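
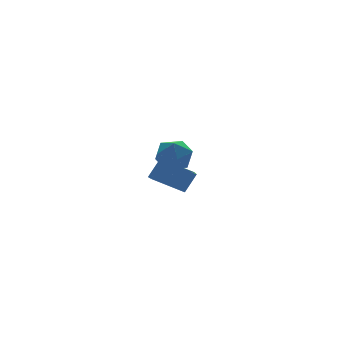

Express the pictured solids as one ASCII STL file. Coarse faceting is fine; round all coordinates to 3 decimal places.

solid 
facet normal -0.591 -0.594 0.546
outer loop
vertex -3.654 -2.046 3.973
vertex -3.023 -2.83 3.804
vertex -2.881 -2.227 4.614
endloop
endfacet
facet normal -0.625 0.081 0.776
outer loop
vertex -3.654 -2.046 3.973
vertex -2.881 -2.227 4.614
vertex -3.101 -1.27 4.337
endloop
endfacet
facet normal -0.840 0.490 0.232
outer loop
vertex -3.654 -2.046 3.973
vertex -3.101 -1.27 4.337
vertex -3.379 -1.282 3.356
endloop
endfacet
facet normal -0.940 0.068 -0.335
outer loop
vertex -3.654 -2.046 3.973
vertex -3.379 -1.282 3.356
vertex -3.331 -2.246 3.027
endloop
endfacet
facet normal -0.786 -0.602 -0.141
outer loop
vertex -3.654 -2.046 3.973
vertex -3.331 -2.246 3.027
vertex -3.023 -2.83 3.804
endloop
endfacet
facet normal 0.034 0.285 0.958
outer loop
vertex -3.101 -1.27 4.337
vertex -2.881 -2.227 4.614
vertex -2.129 -1.574 4.393
endloop
endfacet
facet normal 0.089 -0.806 0.585
outer loop
vertex -2.881 -2.227 4.614
vertex -3.023 -2.83 3.804
vertex -2.081 -2.538 4.064
endloop
endfacet
facet normal -0.226 -0.820 -0.526
outer loop
vertex -3.023 -2.83 3.804
vertex -3.331 -2.246 3.027
vertex -2.359 -2.55 3.083
endloop
endfacet
facet normal -0.475 0.263 -0.840
outer loop
vertex -3.331 -2.246 3.027
vertex -3.379 -1.282 3.356
vertex -2.579 -1.593 2.806
endloop
endfacet
facet normal -0.315 0.946 0.078
outer loop
vertex -3.379 -1.282 3.356
vertex -3.101 -1.27 4.337
vertex -2.437 -0.99 3.616
endloop
endfacet
facet normal 0.940 -0.068 0.335
outer loop
vertex -1.806 -1.774 3.447
vertex -2.129 -1.574 4.393
vertex -2.081 -2.538 4.064
endloop
endfacet
facet normal 0.840 -0.490 -0.232
outer loop
vertex -1.806 -1.774 3.447
vertex -2.081 -2.538 4.064
vertex -2.359 -2.55 3.083
endloop
endfacet
facet normal 0.625 -0.081 -0.776
outer loop
vertex -1.806 -1.774 3.447
vertex -2.359 -2.55 3.083
vertex -2.579 -1.593 2.806
endloop
endfacet
facet normal 0.591 0.594 -0.546
outer loop
vertex -1.806 -1.774 3.447
vertex -2.579 -1.593 2.806
vertex -2.437 -0.99 3.616
endloop
endfacet
facet normal 0.786 0.602 0.141
outer loop
vertex -1.806 -1.774 3.447
vertex -2.437 -0.99 3.616
vertex -2.129 -1.574 4.393
endloop
endfacet
facet normal 0.475 -0.263 0.840
outer loop
vertex -2.081 -2.538 4.064
vertex -2.129 -1.574 4.393
vertex -2.881 -2.227 4.614
endloop
endfacet
facet normal 0.315 -0.946 -0.078
outer loop
vertex -2.359 -2.55 3.083
vertex -2.081 -2.538 4.064
vertex -3.023 -2.83 3.804
endloop
endfacet
facet normal -0.034 -0.285 -0.958
outer loop
vertex -2.579 -1.593 2.806
vertex -2.359 -2.55 3.083
vertex -3.331 -2.246 3.027
endloop
endfacet
facet normal -0.089 0.806 -0.585
outer loop
vertex -2.437 -0.99 3.616
vertex -2.579 -1.593 2.806
vertex -3.379 -1.282 3.356
endloop
endfacet
facet normal 0.226 0.820 0.526
outer loop
vertex -2.129 -1.574 4.393
vertex -2.437 -0.99 3.616
vertex -3.101 -1.27 4.337
endloop
endfacet
facet normal -0.570 -0.125 -0.812
outer loop
vertex -1.56 3.414 0.105
vertex -0.592 5.089 -0.832
vertex -0.254 2.247 -0.632
endloop
endfacet
facet normal -0.450 -0.779 0.436
outer loop
vertex 0.492 2.411 0.432
vertex -1.56 3.414 0.105
vertex -0.254 2.247 -0.632
endloop
endfacet
facet normal -0.570 -0.125 -0.812
outer loop
vertex -0.254 2.247 -0.632
vertex -0.592 5.089 -0.832
vertex 0.714 3.922 -1.569
endloop
endfacet
facet normal 0.688 -0.614 -0.387
outer loop
vertex 0.714 3.922 -1.569
vertex 0.492 2.411 0.432
vertex -0.254 2.247 -0.632
endloop
endfacet
facet normal -0.688 0.614 0.387
outer loop
vertex -1.56 3.414 0.105
vertex 0.154 5.253 0.232
vertex -0.592 5.089 -0.832
endloop
endfacet
facet normal -0.450 -0.779 0.436
outer loop
vertex -0.814 3.578 1.169
vertex -1.56 3.414 0.105
vertex 0.492 2.411 0.432
endloop
endfacet
facet normal -0.688 0.614 0.387
outer loop
vertex -0.814 3.578 1.169
vertex 0.154 5.253 0.232
vertex -1.56 3.414 0.105
endloop
endfacet
facet normal 0.450 0.779 -0.436
outer loop
vertex -0.592 5.089 -0.832
vertex 0.154 5.253 0.232
vertex 0.714 3.922 -1.569
endloop
endfacet
facet normal 0.688 -0.614 -0.387
outer loop
vertex 1.46 4.086 -0.505
vertex 0.492 2.411 0.432
vertex 0.714 3.922 -1.569
endloop
endfacet
facet normal 0.450 0.779 -0.436
outer loop
vertex 0.714 3.922 -1.569
vertex 0.154 5.253 0.232
vertex 1.46 4.086 -0.505
endloop
endfacet
facet normal 0.570 0.125 0.812
outer loop
vertex 1.46 4.086 -0.505
vertex -0.814 3.578 1.169
vertex 0.492 2.411 0.432
endloop
endfacet
facet normal 0.570 0.125 0.812
outer loop
vertex 0.154 5.253 0.232
vertex -0.814 3.578 1.169
vertex 1.46 4.086 -0.505
endloop
endfacet

endsolid


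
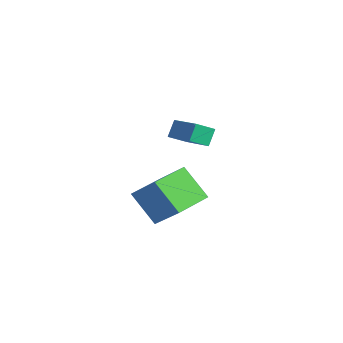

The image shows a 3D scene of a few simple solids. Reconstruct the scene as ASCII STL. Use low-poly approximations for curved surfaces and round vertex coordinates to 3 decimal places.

solid 
facet normal -0.947 -0.074 -0.312
outer loop
vertex 1.477 -1.055 3.352
vertex 1.192 -0.59 4.106
vertex 1.572 -0.201 2.861
endloop
endfacet
facet normal 0.306 -0.500 -0.810
outer loop
vertex 3.248 -0.07 3.414
vertex 1.477 -1.055 3.352
vertex 1.572 -0.201 2.861
endloop
endfacet
facet normal -0.947 -0.075 -0.312
outer loop
vertex 1.572 -0.201 2.861
vertex 1.192 -0.59 4.106
vertex 1.287 0.264 3.614
endloop
endfacet
facet normal 0.096 0.863 -0.496
outer loop
vertex 1.287 0.264 3.614
vertex 3.248 -0.07 3.414
vertex 1.572 -0.201 2.861
endloop
endfacet
facet normal -0.096 -0.863 0.496
outer loop
vertex 1.477 -1.055 3.352
vertex 2.868 -0.459 4.659
vertex 1.192 -0.59 4.106
endloop
endfacet
facet normal 0.307 -0.501 -0.810
outer loop
vertex 3.153 -0.924 3.906
vertex 1.477 -1.055 3.352
vertex 3.248 -0.07 3.414
endloop
endfacet
facet normal -0.097 -0.863 0.496
outer loop
vertex 3.153 -0.924 3.906
vertex 2.868 -0.459 4.659
vertex 1.477 -1.055 3.352
endloop
endfacet
facet normal -0.306 0.501 0.810
outer loop
vertex 1.192 -0.59 4.106
vertex 2.868 -0.459 4.659
vertex 1.287 0.264 3.614
endloop
endfacet
facet normal 0.096 0.863 -0.496
outer loop
vertex 2.963 0.395 4.168
vertex 3.248 -0.07 3.414
vertex 1.287 0.264 3.614
endloop
endfacet
facet normal -0.307 0.500 0.810
outer loop
vertex 1.287 0.264 3.614
vertex 2.868 -0.459 4.659
vertex 2.963 0.395 4.168
endloop
endfacet
facet normal 0.947 0.074 0.312
outer loop
vertex 2.963 0.395 4.168
vertex 3.153 -0.924 3.906
vertex 3.248 -0.07 3.414
endloop
endfacet
facet normal 0.947 0.074 0.313
outer loop
vertex 2.868 -0.459 4.659
vertex 3.153 -0.924 3.906
vertex 2.963 0.395 4.168
endloop
endfacet
facet normal -0.626 -0.277 0.729
outer loop
vertex 0.814 -1.34 0.276
vertex 0.169 0.433 0.395
vertex -0.624 -1.769 -1.121
endloop
endfacet
facet normal 0.341 -0.938 -0.063
outer loop
vertex 0.591 -1.233 -2.535
vertex 0.814 -1.34 0.276
vertex -0.624 -1.769 -1.121
endloop
endfacet
facet normal -0.626 -0.276 0.729
outer loop
vertex -0.624 -1.769 -1.121
vertex 0.169 0.433 0.395
vertex -1.268 0.003 -1.002
endloop
endfacet
facet normal -0.701 -0.209 -0.682
outer loop
vertex -1.268 0.003 -1.002
vertex 0.591 -1.233 -2.535
vertex -0.624 -1.769 -1.121
endloop
endfacet
facet normal 0.701 0.209 0.682
outer loop
vertex 0.814 -1.34 0.276
vertex 1.384 0.969 -1.019
vertex 0.169 0.433 0.395
endloop
endfacet
facet normal 0.342 -0.938 -0.063
outer loop
vertex 2.028 -0.803 -1.138
vertex 0.814 -1.34 0.276
vertex 0.591 -1.233 -2.535
endloop
endfacet
facet normal 0.701 0.209 0.682
outer loop
vertex 2.028 -0.803 -1.138
vertex 1.384 0.969 -1.019
vertex 0.814 -1.34 0.276
endloop
endfacet
facet normal -0.341 0.938 0.062
outer loop
vertex 0.169 0.433 0.395
vertex 1.384 0.969 -1.019
vertex -1.268 0.003 -1.002
endloop
endfacet
facet normal -0.701 -0.209 -0.682
outer loop
vertex -0.054 0.54 -2.416
vertex 0.591 -1.233 -2.535
vertex -1.268 0.003 -1.002
endloop
endfacet
facet normal -0.341 0.938 0.063
outer loop
vertex -1.268 0.003 -1.002
vertex 1.384 0.969 -1.019
vertex -0.054 0.54 -2.416
endloop
endfacet
facet normal 0.626 0.277 -0.729
outer loop
vertex -0.054 0.54 -2.416
vertex 2.028 -0.803 -1.138
vertex 0.591 -1.233 -2.535
endloop
endfacet
facet normal 0.626 0.276 -0.729
outer loop
vertex 1.384 0.969 -1.019
vertex 2.028 -0.803 -1.138
vertex -0.054 0.54 -2.416
endloop
endfacet

endsolid


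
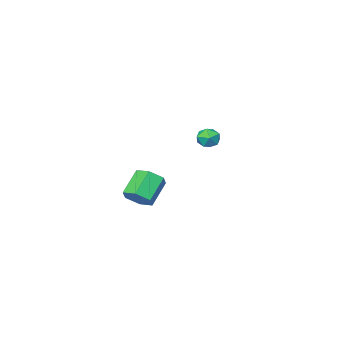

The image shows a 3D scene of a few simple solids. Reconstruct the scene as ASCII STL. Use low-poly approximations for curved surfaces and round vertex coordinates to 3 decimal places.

solid 
facet normal -0.701 0.708 -0.090
outer loop
vertex -3.719 -2.689 3.279
vertex -4.28 -3.228 3.406
vertex -3.963 -2.837 4.014
endloop
endfacet
facet normal -0.093 0.982 0.167
outer loop
vertex -3.719 -2.689 3.279
vertex -3.963 -2.837 4.014
vertex -3.195 -2.739 3.866
endloop
endfacet
facet normal 0.424 0.852 -0.306
outer loop
vertex -3.719 -2.689 3.279
vertex -3.195 -2.739 3.866
vertex -3.037 -3.069 3.167
endloop
endfacet
facet normal 0.138 0.499 -0.856
outer loop
vertex -3.719 -2.689 3.279
vertex -3.037 -3.069 3.167
vertex -3.708 -3.371 2.883
endloop
endfacet
facet normal -0.557 0.410 -0.722
outer loop
vertex -3.719 -2.689 3.279
vertex -3.708 -3.371 2.883
vertex -4.28 -3.228 3.406
endloop
endfacet
facet normal 0.067 0.635 0.770
outer loop
vertex -3.195 -2.739 3.866
vertex -3.963 -2.837 4.014
vertex -3.432 -3.309 4.357
endloop
endfacet
facet normal -0.915 0.193 0.353
outer loop
vertex -3.963 -2.837 4.014
vertex -4.28 -3.228 3.406
vertex -4.103 -3.611 4.073
endloop
endfacet
facet normal -0.684 -0.291 -0.669
outer loop
vertex -4.28 -3.228 3.406
vertex -3.708 -3.371 2.883
vertex -3.945 -3.941 3.374
endloop
endfacet
facet normal 0.441 -0.147 -0.885
outer loop
vertex -3.708 -3.371 2.883
vertex -3.037 -3.069 3.167
vertex -3.177 -3.843 3.226
endloop
endfacet
facet normal 0.905 0.425 0.004
outer loop
vertex -3.037 -3.069 3.167
vertex -3.195 -2.739 3.866
vertex -2.86 -3.452 3.834
endloop
endfacet
facet normal -0.138 -0.499 0.856
outer loop
vertex -3.421 -3.991 3.961
vertex -3.432 -3.309 4.357
vertex -4.103 -3.611 4.073
endloop
endfacet
facet normal -0.424 -0.852 0.306
outer loop
vertex -3.421 -3.991 3.961
vertex -4.103 -3.611 4.073
vertex -3.945 -3.941 3.374
endloop
endfacet
facet normal 0.093 -0.982 -0.167
outer loop
vertex -3.421 -3.991 3.961
vertex -3.945 -3.941 3.374
vertex -3.177 -3.843 3.226
endloop
endfacet
facet normal 0.701 -0.708 0.090
outer loop
vertex -3.421 -3.991 3.961
vertex -3.177 -3.843 3.226
vertex -2.86 -3.452 3.834
endloop
endfacet
facet normal 0.557 -0.410 0.722
outer loop
vertex -3.421 -3.991 3.961
vertex -2.86 -3.452 3.834
vertex -3.432 -3.309 4.357
endloop
endfacet
facet normal -0.441 0.147 0.885
outer loop
vertex -4.103 -3.611 4.073
vertex -3.432 -3.309 4.357
vertex -3.963 -2.837 4.014
endloop
endfacet
facet normal -0.905 -0.425 -0.004
outer loop
vertex -3.945 -3.941 3.374
vertex -4.103 -3.611 4.073
vertex -4.28 -3.228 3.406
endloop
endfacet
facet normal -0.067 -0.635 -0.770
outer loop
vertex -3.177 -3.843 3.226
vertex -3.945 -3.941 3.374
vertex -3.708 -3.371 2.883
endloop
endfacet
facet normal 0.915 -0.193 -0.353
outer loop
vertex -2.86 -3.452 3.834
vertex -3.177 -3.843 3.226
vertex -3.037 -3.069 3.167
endloop
endfacet
facet normal 0.684 0.291 0.669
outer loop
vertex -3.432 -3.309 4.357
vertex -2.86 -3.452 3.834
vertex -3.195 -2.739 3.866
endloop
endfacet
facet normal 0.691 0.274 -0.668
outer loop
vertex 4.66 0.316 2.73
vertex 4.035 0.736 2.256
vertex 4.478 1.172 2.893
endloop
endfacet
facet normal 0.693 0.010 0.721
outer loop
vertex 4.66 0.316 2.73
vertex 4.478 1.172 2.893
vertex 3.47 -0.157 3.879
endloop
endfacet
facet normal 0.693 0.010 0.721
outer loop
vertex 3.47 -0.157 3.879
vertex 4.478 1.172 2.893
vertex 3.288 0.699 4.042
endloop
endfacet
facet normal -0.692 -0.274 0.668
outer loop
vertex 3.47 -0.157 3.879
vertex 3.288 0.699 4.042
vertex 2.845 0.264 3.404
endloop
endfacet
facet normal 0.691 0.274 -0.668
outer loop
vertex 4.478 1.172 2.893
vertex 4.035 0.736 2.256
vertex 3.853 1.592 2.419
endloop
endfacet
facet normal 0.169 0.838 0.520
outer loop
vertex 4.478 1.172 2.893
vertex 3.853 1.592 2.419
vertex 3.288 0.699 4.042
endloop
endfacet
facet normal 0.169 0.838 0.520
outer loop
vertex 3.288 0.699 4.042
vertex 3.853 1.592 2.419
vertex 2.663 1.119 3.568
endloop
endfacet
facet normal -0.692 -0.275 0.668
outer loop
vertex 3.288 0.699 4.042
vertex 2.663 1.119 3.568
vertex 2.845 0.264 3.404
endloop
endfacet
facet normal 0.692 0.274 -0.668
outer loop
vertex 3.853 1.592 2.419
vertex 4.035 0.736 2.256
vertex 3.41 1.157 1.781
endloop
endfacet
facet normal -0.523 0.828 -0.201
outer loop
vertex 3.853 1.592 2.419
vertex 3.41 1.157 1.781
vertex 2.663 1.119 3.568
endloop
endfacet
facet normal -0.523 0.828 -0.201
outer loop
vertex 2.663 1.119 3.568
vertex 3.41 1.157 1.781
vertex 2.22 0.684 2.93
endloop
endfacet
facet normal -0.692 -0.275 0.668
outer loop
vertex 2.663 1.119 3.568
vertex 2.22 0.684 2.93
vertex 2.845 0.264 3.404
endloop
endfacet
facet normal 0.692 0.274 -0.668
outer loop
vertex 3.41 1.157 1.781
vertex 4.035 0.736 2.256
vertex 3.592 0.301 1.618
endloop
endfacet
facet normal -0.693 -0.010 -0.721
outer loop
vertex 3.41 1.157 1.781
vertex 3.592 0.301 1.618
vertex 2.22 0.684 2.93
endloop
endfacet
facet normal -0.693 -0.010 -0.721
outer loop
vertex 2.22 0.684 2.93
vertex 3.592 0.301 1.618
vertex 2.402 -0.172 2.767
endloop
endfacet
facet normal -0.691 -0.274 0.668
outer loop
vertex 2.22 0.684 2.93
vertex 2.402 -0.172 2.767
vertex 2.845 0.264 3.404
endloop
endfacet
facet normal 0.692 0.275 -0.668
outer loop
vertex 3.592 0.301 1.618
vertex 4.035 0.736 2.256
vertex 4.217 -0.119 2.092
endloop
endfacet
facet normal -0.169 -0.838 -0.520
outer loop
vertex 3.592 0.301 1.618
vertex 4.217 -0.119 2.092
vertex 2.402 -0.172 2.767
endloop
endfacet
facet normal -0.169 -0.838 -0.520
outer loop
vertex 2.402 -0.172 2.767
vertex 4.217 -0.119 2.092
vertex 3.027 -0.592 3.241
endloop
endfacet
facet normal -0.691 -0.274 0.668
outer loop
vertex 2.402 -0.172 2.767
vertex 3.027 -0.592 3.241
vertex 2.845 0.264 3.404
endloop
endfacet
facet normal 0.692 0.275 -0.668
outer loop
vertex 4.217 -0.119 2.092
vertex 4.035 0.736 2.256
vertex 4.66 0.316 2.73
endloop
endfacet
facet normal 0.523 -0.828 0.201
outer loop
vertex 4.217 -0.119 2.092
vertex 4.66 0.316 2.73
vertex 3.027 -0.592 3.241
endloop
endfacet
facet normal 0.523 -0.828 0.201
outer loop
vertex 3.027 -0.592 3.241
vertex 4.66 0.316 2.73
vertex 3.47 -0.157 3.879
endloop
endfacet
facet normal -0.692 -0.274 0.668
outer loop
vertex 3.027 -0.592 3.241
vertex 3.47 -0.157 3.879
vertex 2.845 0.264 3.404
endloop
endfacet

endsolid


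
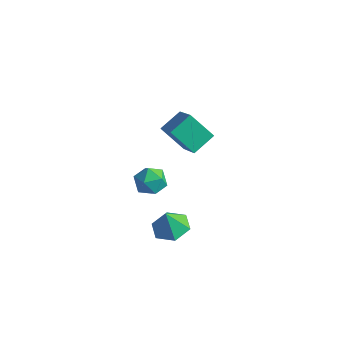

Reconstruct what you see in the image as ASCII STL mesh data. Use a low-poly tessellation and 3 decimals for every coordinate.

solid 
facet normal 0.122 0.188 -0.975
outer loop
vertex 2.693 -1.804 1.035
vertex 2.112 -1.255 1.068
vertex 2.871 -1.042 1.204
endloop
endfacet
facet normal 0.728 -0.306 0.613
outer loop
vertex 2.693 -1.804 1.035
vertex 2.871 -1.042 1.204
vertex 1.988 -1.445 2.052
endloop
endfacet
facet normal 0.122 0.188 -0.975
outer loop
vertex 2.871 -1.042 1.204
vertex 2.112 -1.255 1.068
vertex 2.289 -0.494 1.237
endloop
endfacet
facet normal 0.488 0.474 0.733
outer loop
vertex 2.871 -1.042 1.204
vertex 2.289 -0.494 1.237
vertex 1.988 -1.445 2.052
endloop
endfacet
facet normal 0.122 0.188 -0.975
outer loop
vertex 2.289 -0.494 1.237
vertex 2.112 -1.255 1.068
vertex 1.53 -0.707 1.101
endloop
endfacet
facet normal -0.309 0.673 0.672
outer loop
vertex 2.289 -0.494 1.237
vertex 1.53 -0.707 1.101
vertex 1.988 -1.445 2.052
endloop
endfacet
facet normal 0.122 0.188 -0.975
outer loop
vertex 1.53 -0.707 1.101
vertex 2.112 -1.255 1.068
vertex 1.353 -1.468 0.932
endloop
endfacet
facet normal -0.867 0.093 0.490
outer loop
vertex 1.53 -0.707 1.101
vertex 1.353 -1.468 0.932
vertex 1.988 -1.445 2.052
endloop
endfacet
facet normal 0.122 0.188 -0.975
outer loop
vertex 1.353 -1.468 0.932
vertex 2.112 -1.255 1.068
vertex 1.934 -2.017 0.899
endloop
endfacet
facet normal -0.627 -0.686 0.370
outer loop
vertex 1.353 -1.468 0.932
vertex 1.934 -2.017 0.899
vertex 1.988 -1.445 2.052
endloop
endfacet
facet normal 0.122 0.188 -0.975
outer loop
vertex 1.934 -2.017 0.899
vertex 2.112 -1.255 1.068
vertex 2.693 -1.804 1.035
endloop
endfacet
facet normal 0.171 -0.886 0.431
outer loop
vertex 1.934 -2.017 0.899
vertex 2.693 -1.804 1.035
vertex 1.988 -1.445 2.052
endloop
endfacet
facet normal -0.769 -0.096 0.633
outer loop
vertex -0.316 3.564 2.735
vertex -1.484 4.506 1.459
vertex -0.592 2.56 2.247
endloop
endfacet
facet normal 0.593 -0.478 0.648
outer loop
vertex 0.484 2.694 1.361
vertex -0.316 3.564 2.735
vertex -0.592 2.56 2.247
endloop
endfacet
facet normal -0.769 -0.096 0.633
outer loop
vertex -0.592 2.56 2.247
vertex -1.484 4.506 1.459
vertex -1.76 3.502 0.971
endloop
endfacet
facet normal -0.241 -0.873 -0.424
outer loop
vertex -1.76 3.502 0.971
vertex 0.484 2.694 1.361
vertex -0.592 2.56 2.247
endloop
endfacet
facet normal 0.241 0.873 0.424
outer loop
vertex -0.316 3.564 2.735
vertex -0.408 4.64 0.573
vertex -1.484 4.506 1.459
endloop
endfacet
facet normal 0.593 -0.478 0.648
outer loop
vertex 0.76 3.698 1.849
vertex -0.316 3.564 2.735
vertex 0.484 2.694 1.361
endloop
endfacet
facet normal 0.241 0.873 0.424
outer loop
vertex 0.76 3.698 1.849
vertex -0.408 4.64 0.573
vertex -0.316 3.564 2.735
endloop
endfacet
facet normal -0.593 0.478 -0.648
outer loop
vertex -1.484 4.506 1.459
vertex -0.408 4.64 0.573
vertex -1.76 3.502 0.971
endloop
endfacet
facet normal -0.241 -0.873 -0.424
outer loop
vertex -0.684 3.636 0.085
vertex 0.484 2.694 1.361
vertex -1.76 3.502 0.971
endloop
endfacet
facet normal -0.593 0.478 -0.648
outer loop
vertex -1.76 3.502 0.971
vertex -0.408 4.64 0.573
vertex -0.684 3.636 0.085
endloop
endfacet
facet normal 0.769 0.096 -0.633
outer loop
vertex -0.684 3.636 0.085
vertex 0.76 3.698 1.849
vertex 0.484 2.694 1.361
endloop
endfacet
facet normal 0.769 0.096 -0.633
outer loop
vertex -0.408 4.64 0.573
vertex 0.76 3.698 1.849
vertex -0.684 3.636 0.085
endloop
endfacet
facet normal -0.350 0.684 0.640
outer loop
vertex 0.856 -0.028 2.936
vertex 0.178 -0.242 2.794
vertex 0.551 -0.554 3.332
endloop
endfacet
facet normal 0.297 0.458 0.838
outer loop
vertex 0.856 -0.028 2.936
vertex 0.551 -0.554 3.332
vertex 1.242 -0.615 3.12
endloop
endfacet
facet normal 0.750 0.588 0.302
outer loop
vertex 0.856 -0.028 2.936
vertex 1.242 -0.615 3.12
vertex 1.296 -0.34 2.45
endloop
endfacet
facet normal 0.383 0.895 -0.228
outer loop
vertex 0.856 -0.028 2.936
vertex 1.296 -0.34 2.45
vertex 0.638 -0.11 2.249
endloop
endfacet
facet normal -0.297 0.955 -0.020
outer loop
vertex 0.856 -0.028 2.936
vertex 0.638 -0.11 2.249
vertex 0.178 -0.242 2.794
endloop
endfacet
facet normal 0.264 -0.249 0.932
outer loop
vertex 1.242 -0.615 3.12
vertex 0.551 -0.554 3.332
vertex 0.802 -1.19 3.091
endloop
endfacet
facet normal -0.782 0.119 0.611
outer loop
vertex 0.551 -0.554 3.332
vertex 0.178 -0.242 2.794
vertex 0.144 -0.96 2.89
endloop
endfacet
facet normal -0.697 0.556 -0.453
outer loop
vertex 0.178 -0.242 2.794
vertex 0.638 -0.11 2.249
vertex 0.198 -0.685 2.22
endloop
endfacet
facet normal 0.402 0.459 -0.792
outer loop
vertex 0.638 -0.11 2.249
vertex 1.296 -0.34 2.45
vertex 0.889 -0.746 2.008
endloop
endfacet
facet normal 0.997 -0.039 0.065
outer loop
vertex 1.296 -0.34 2.45
vertex 1.242 -0.615 3.12
vertex 1.262 -1.058 2.546
endloop
endfacet
facet normal -0.383 -0.895 0.228
outer loop
vertex 0.584 -1.272 2.404
vertex 0.802 -1.19 3.091
vertex 0.144 -0.96 2.89
endloop
endfacet
facet normal -0.750 -0.588 -0.302
outer loop
vertex 0.584 -1.272 2.404
vertex 0.144 -0.96 2.89
vertex 0.198 -0.685 2.22
endloop
endfacet
facet normal -0.297 -0.458 -0.838
outer loop
vertex 0.584 -1.272 2.404
vertex 0.198 -0.685 2.22
vertex 0.889 -0.746 2.008
endloop
endfacet
facet normal 0.350 -0.684 -0.640
outer loop
vertex 0.584 -1.272 2.404
vertex 0.889 -0.746 2.008
vertex 1.262 -1.058 2.546
endloop
endfacet
facet normal 0.297 -0.955 0.020
outer loop
vertex 0.584 -1.272 2.404
vertex 1.262 -1.058 2.546
vertex 0.802 -1.19 3.091
endloop
endfacet
facet normal -0.402 -0.459 0.792
outer loop
vertex 0.144 -0.96 2.89
vertex 0.802 -1.19 3.091
vertex 0.551 -0.554 3.332
endloop
endfacet
facet normal -0.997 0.039 -0.065
outer loop
vertex 0.198 -0.685 2.22
vertex 0.144 -0.96 2.89
vertex 0.178 -0.242 2.794
endloop
endfacet
facet normal -0.264 0.249 -0.932
outer loop
vertex 0.889 -0.746 2.008
vertex 0.198 -0.685 2.22
vertex 0.638 -0.11 2.249
endloop
endfacet
facet normal 0.782 -0.119 -0.611
outer loop
vertex 1.262 -1.058 2.546
vertex 0.889 -0.746 2.008
vertex 1.296 -0.34 2.45
endloop
endfacet
facet normal 0.697 -0.556 0.453
outer loop
vertex 0.802 -1.19 3.091
vertex 1.262 -1.058 2.546
vertex 1.242 -0.615 3.12
endloop
endfacet

endsolid


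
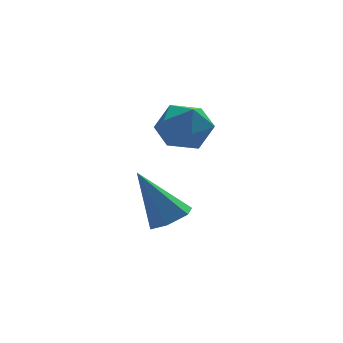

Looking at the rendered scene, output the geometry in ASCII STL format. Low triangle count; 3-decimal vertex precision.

solid 
facet normal -0.990 -0.129 -0.062
outer loop
vertex -0.892 0.398 -1.833
vertex -0.787 -0.27 -2.124
vertex -0.843 -0.191 -1.394
endloop
endfacet
facet normal -0.821 0.296 0.488
outer loop
vertex -0.892 0.398 -1.833
vertex -0.843 -0.191 -1.394
vertex -0.506 0.436 -1.207
endloop
endfacet
facet normal -0.462 0.856 0.233
outer loop
vertex -0.892 0.398 -1.833
vertex -0.506 0.436 -1.207
vertex -0.243 0.745 -1.822
endloop
endfacet
facet normal -0.408 0.779 -0.476
outer loop
vertex -0.892 0.398 -1.833
vertex -0.243 0.745 -1.822
vertex -0.417 0.308 -2.388
endloop
endfacet
facet normal -0.735 0.171 -0.657
outer loop
vertex -0.892 0.398 -1.833
vertex -0.417 0.308 -2.388
vertex -0.787 -0.27 -2.124
endloop
endfacet
facet normal -0.384 -0.068 0.921
outer loop
vertex -0.506 0.436 -1.207
vertex -0.843 -0.191 -1.394
vertex -0.163 -0.208 -1.112
endloop
endfacet
facet normal -0.658 -0.753 0.031
outer loop
vertex -0.843 -0.191 -1.394
vertex -0.787 -0.27 -2.124
vertex -0.337 -0.645 -1.678
endloop
endfacet
facet normal -0.246 -0.268 -0.932
outer loop
vertex -0.787 -0.27 -2.124
vertex -0.417 0.308 -2.388
vertex -0.074 -0.336 -2.293
endloop
endfacet
facet normal 0.283 0.715 -0.639
outer loop
vertex -0.417 0.308 -2.388
vertex -0.243 0.745 -1.822
vertex 0.263 0.291 -2.106
endloop
endfacet
facet normal 0.198 0.839 0.506
outer loop
vertex -0.243 0.745 -1.822
vertex -0.506 0.436 -1.207
vertex 0.207 0.37 -1.376
endloop
endfacet
facet normal 0.408 -0.779 0.476
outer loop
vertex 0.312 -0.298 -1.667
vertex -0.163 -0.208 -1.112
vertex -0.337 -0.645 -1.678
endloop
endfacet
facet normal 0.462 -0.856 -0.233
outer loop
vertex 0.312 -0.298 -1.667
vertex -0.337 -0.645 -1.678
vertex -0.074 -0.336 -2.293
endloop
endfacet
facet normal 0.821 -0.296 -0.488
outer loop
vertex 0.312 -0.298 -1.667
vertex -0.074 -0.336 -2.293
vertex 0.263 0.291 -2.106
endloop
endfacet
facet normal 0.990 0.129 0.062
outer loop
vertex 0.312 -0.298 -1.667
vertex 0.263 0.291 -2.106
vertex 0.207 0.37 -1.376
endloop
endfacet
facet normal 0.735 -0.171 0.657
outer loop
vertex 0.312 -0.298 -1.667
vertex 0.207 0.37 -1.376
vertex -0.163 -0.208 -1.112
endloop
endfacet
facet normal -0.283 -0.715 0.639
outer loop
vertex -0.337 -0.645 -1.678
vertex -0.163 -0.208 -1.112
vertex -0.843 -0.191 -1.394
endloop
endfacet
facet normal -0.198 -0.839 -0.506
outer loop
vertex -0.074 -0.336 -2.293
vertex -0.337 -0.645 -1.678
vertex -0.787 -0.27 -2.124
endloop
endfacet
facet normal 0.384 0.068 -0.921
outer loop
vertex 0.263 0.291 -2.106
vertex -0.074 -0.336 -2.293
vertex -0.417 0.308 -2.388
endloop
endfacet
facet normal 0.658 0.753 -0.031
outer loop
vertex 0.207 0.37 -1.376
vertex 0.263 0.291 -2.106
vertex -0.243 0.745 -1.822
endloop
endfacet
facet normal 0.246 0.268 0.932
outer loop
vertex -0.163 -0.208 -1.112
vertex 0.207 0.37 -1.376
vertex -0.506 0.436 -1.207
endloop
endfacet
facet normal 0.414 -0.344 -0.843
outer loop
vertex -0.36 -0.465 -4.28
vertex -0.627 -0.059 -4.577
vertex -0.108 0.039 -4.362
endloop
endfacet
facet normal 0.633 -0.195 0.749
outer loop
vertex -0.36 -0.465 -4.28
vertex -0.108 0.039 -4.362
vertex -1.273 0.479 -3.263
endloop
endfacet
facet normal 0.414 -0.345 -0.842
outer loop
vertex -0.108 0.039 -4.362
vertex -0.627 -0.059 -4.577
vertex -0.375 0.446 -4.66
endloop
endfacet
facet normal 0.619 0.686 0.382
outer loop
vertex -0.108 0.039 -4.362
vertex -0.375 0.446 -4.66
vertex -1.273 0.479 -3.263
endloop
endfacet
facet normal 0.414 -0.345 -0.842
outer loop
vertex -0.375 0.446 -4.66
vertex -0.627 -0.059 -4.577
vertex -0.894 0.348 -4.875
endloop
endfacet
facet normal -0.139 0.984 -0.113
outer loop
vertex -0.375 0.446 -4.66
vertex -0.894 0.348 -4.875
vertex -1.273 0.479 -3.263
endloop
endfacet
facet normal 0.414 -0.345 -0.842
outer loop
vertex -0.894 0.348 -4.875
vertex -0.627 -0.059 -4.577
vertex -1.146 -0.157 -4.792
endloop
endfacet
facet normal -0.884 0.401 -0.240
outer loop
vertex -0.894 0.348 -4.875
vertex -1.146 -0.157 -4.792
vertex -1.273 0.479 -3.263
endloop
endfacet
facet normal 0.414 -0.344 -0.843
outer loop
vertex -1.146 -0.157 -4.792
vertex -0.627 -0.059 -4.577
vertex -0.879 -0.563 -4.495
endloop
endfacet
facet normal -0.869 -0.479 0.127
outer loop
vertex -1.146 -0.157 -4.792
vertex -0.879 -0.563 -4.495
vertex -1.273 0.479 -3.263
endloop
endfacet
facet normal 0.414 -0.344 -0.843
outer loop
vertex -0.879 -0.563 -4.495
vertex -0.627 -0.059 -4.577
vertex -0.36 -0.465 -4.28
endloop
endfacet
facet normal -0.111 -0.776 0.621
outer loop
vertex -0.879 -0.563 -4.495
vertex -0.36 -0.465 -4.28
vertex -1.273 0.479 -3.263
endloop
endfacet

endsolid


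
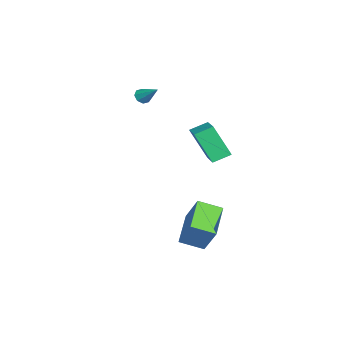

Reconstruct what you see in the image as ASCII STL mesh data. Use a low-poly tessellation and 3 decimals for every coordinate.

solid 
facet normal -0.353 -0.396 -0.847
outer loop
vertex 0.452 -1.008 -3.773
vertex 0.224 0.277 -4.279
vertex 2.368 -0.986 -4.582
endloop
endfacet
facet normal 0.163 -0.918 0.361
outer loop
vertex 3.036 -0.237 -2.981
vertex 0.452 -1.008 -3.773
vertex 2.368 -0.986 -4.582
endloop
endfacet
facet normal -0.353 -0.396 -0.847
outer loop
vertex 2.368 -0.986 -4.582
vertex 0.224 0.277 -4.279
vertex 2.14 0.299 -5.088
endloop
endfacet
facet normal 0.921 0.010 -0.389
outer loop
vertex 2.14 0.299 -5.088
vertex 3.036 -0.237 -2.981
vertex 2.368 -0.986 -4.582
endloop
endfacet
facet normal -0.921 -0.010 0.389
outer loop
vertex 0.452 -1.008 -3.773
vertex 0.892 1.026 -2.678
vertex 0.224 0.277 -4.279
endloop
endfacet
facet normal 0.163 -0.918 0.361
outer loop
vertex 1.12 -0.259 -2.172
vertex 0.452 -1.008 -3.773
vertex 3.036 -0.237 -2.981
endloop
endfacet
facet normal -0.921 -0.010 0.389
outer loop
vertex 1.12 -0.259 -2.172
vertex 0.892 1.026 -2.678
vertex 0.452 -1.008 -3.773
endloop
endfacet
facet normal -0.163 0.918 -0.361
outer loop
vertex 0.224 0.277 -4.279
vertex 0.892 1.026 -2.678
vertex 2.14 0.299 -5.088
endloop
endfacet
facet normal 0.921 0.010 -0.389
outer loop
vertex 2.808 1.048 -3.487
vertex 3.036 -0.237 -2.981
vertex 2.14 0.299 -5.088
endloop
endfacet
facet normal -0.163 0.918 -0.361
outer loop
vertex 2.14 0.299 -5.088
vertex 0.892 1.026 -2.678
vertex 2.808 1.048 -3.487
endloop
endfacet
facet normal 0.353 0.396 0.847
outer loop
vertex 2.808 1.048 -3.487
vertex 1.12 -0.259 -2.172
vertex 3.036 -0.237 -2.981
endloop
endfacet
facet normal 0.353 0.396 0.847
outer loop
vertex 0.892 1.026 -2.678
vertex 1.12 -0.259 -2.172
vertex 2.808 1.048 -3.487
endloop
endfacet
facet normal -0.438 -0.665 -0.606
outer loop
vertex -3.383 -4.124 2.346
vertex -3.729 -4.235 2.718
vertex -3.706 -3.893 2.326
endloop
endfacet
facet normal 0.503 0.654 -0.565
outer loop
vertex -3.383 -4.124 2.346
vertex -3.706 -3.893 2.326
vertex -3.091 -3.265 3.602
endloop
endfacet
facet normal -0.437 -0.665 -0.606
outer loop
vertex -3.706 -3.893 2.326
vertex -3.729 -4.235 2.718
vertex -4.043 -3.863 2.536
endloop
endfacet
facet normal -0.153 0.914 -0.376
outer loop
vertex -3.706 -3.893 2.326
vertex -4.043 -3.863 2.536
vertex -3.091 -3.265 3.602
endloop
endfacet
facet normal -0.437 -0.665 -0.605
outer loop
vertex -4.043 -3.863 2.536
vertex -3.729 -4.235 2.718
vertex -4.196 -4.05 2.852
endloop
endfacet
facet normal -0.635 0.759 0.142
outer loop
vertex -4.043 -3.863 2.536
vertex -4.196 -4.05 2.852
vertex -3.091 -3.265 3.602
endloop
endfacet
facet normal -0.437 -0.663 -0.607
outer loop
vertex -4.196 -4.05 2.852
vertex -3.729 -4.235 2.718
vertex -4.076 -4.346 3.089
endloop
endfacet
facet normal -0.668 0.281 0.689
outer loop
vertex -4.196 -4.05 2.852
vertex -4.076 -4.346 3.089
vertex -3.091 -3.265 3.602
endloop
endfacet
facet normal -0.436 -0.664 -0.607
outer loop
vertex -4.076 -4.346 3.089
vertex -3.729 -4.235 2.718
vertex -3.752 -4.577 3.109
endloop
endfacet
facet normal -0.229 -0.239 0.944
outer loop
vertex -4.076 -4.346 3.089
vertex -3.752 -4.577 3.109
vertex -3.091 -3.265 3.602
endloop
endfacet
facet normal -0.437 -0.664 -0.607
outer loop
vertex -3.752 -4.577 3.109
vertex -3.729 -4.235 2.718
vertex -3.415 -4.607 2.899
endloop
endfacet
facet normal 0.426 -0.498 0.755
outer loop
vertex -3.752 -4.577 3.109
vertex -3.415 -4.607 2.899
vertex -3.091 -3.265 3.602
endloop
endfacet
facet normal -0.438 -0.664 -0.605
outer loop
vertex -3.415 -4.607 2.899
vertex -3.729 -4.235 2.718
vertex -3.262 -4.42 2.583
endloop
endfacet
facet normal 0.909 -0.343 0.237
outer loop
vertex -3.415 -4.607 2.899
vertex -3.262 -4.42 2.583
vertex -3.091 -3.265 3.602
endloop
endfacet
facet normal -0.438 -0.664 -0.606
outer loop
vertex -3.262 -4.42 2.583
vertex -3.729 -4.235 2.718
vertex -3.383 -4.124 2.346
endloop
endfacet
facet normal 0.941 0.135 -0.311
outer loop
vertex -3.262 -4.42 2.583
vertex -3.383 -4.124 2.346
vertex -3.091 -3.265 3.602
endloop
endfacet
facet normal -0.898 -0.311 -0.312
outer loop
vertex -2.45 -1.438 1.092
vertex -2.917 -0.534 1.535
vertex -2.178 -0.409 -0.719
endloop
endfacet
facet normal 0.421 -0.814 -0.399
outer loop
vertex -0.383 0.214 -0.095
vertex -2.45 -1.438 1.092
vertex -2.178 -0.409 -0.719
endloop
endfacet
facet normal -0.898 -0.312 -0.312
outer loop
vertex -2.178 -0.409 -0.719
vertex -2.917 -0.534 1.535
vertex -2.646 0.495 -0.275
endloop
endfacet
facet normal 0.129 0.490 -0.862
outer loop
vertex -2.646 0.495 -0.275
vertex -0.383 0.214 -0.095
vertex -2.178 -0.409 -0.719
endloop
endfacet
facet normal -0.130 -0.490 0.862
outer loop
vertex -2.45 -1.438 1.092
vertex -1.122 0.089 2.159
vertex -2.917 -0.534 1.535
endloop
endfacet
facet normal 0.421 -0.814 -0.400
outer loop
vertex -0.654 -0.815 1.715
vertex -2.45 -1.438 1.092
vertex -0.383 0.214 -0.095
endloop
endfacet
facet normal -0.129 -0.490 0.862
outer loop
vertex -0.654 -0.815 1.715
vertex -1.122 0.089 2.159
vertex -2.45 -1.438 1.092
endloop
endfacet
facet normal -0.421 0.814 0.400
outer loop
vertex -2.917 -0.534 1.535
vertex -1.122 0.089 2.159
vertex -2.646 0.495 -0.275
endloop
endfacet
facet normal 0.129 0.489 -0.862
outer loop
vertex -0.85 1.118 0.348
vertex -0.383 0.214 -0.095
vertex -2.646 0.495 -0.275
endloop
endfacet
facet normal -0.421 0.814 0.399
outer loop
vertex -2.646 0.495 -0.275
vertex -1.122 0.089 2.159
vertex -0.85 1.118 0.348
endloop
endfacet
facet normal 0.898 0.311 0.311
outer loop
vertex -0.85 1.118 0.348
vertex -0.654 -0.815 1.715
vertex -0.383 0.214 -0.095
endloop
endfacet
facet normal 0.898 0.312 0.312
outer loop
vertex -1.122 0.089 2.159
vertex -0.654 -0.815 1.715
vertex -0.85 1.118 0.348
endloop
endfacet

endsolid


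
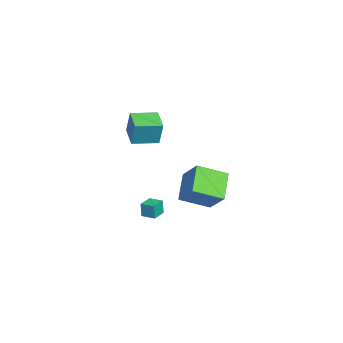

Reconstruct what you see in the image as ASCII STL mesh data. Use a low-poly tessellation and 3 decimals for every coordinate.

solid 
facet normal -0.964 -0.182 0.195
outer loop
vertex -4.337 -4.172 1.596
vertex -4.68 -2.548 1.417
vertex -4.615 -4.408 -0.002
endloop
endfacet
facet normal 0.206 -0.973 0.108
outer loop
vertex -3.16 -4.132 -0.297
vertex -4.337 -4.172 1.596
vertex -4.615 -4.408 -0.002
endloop
endfacet
facet normal -0.964 -0.182 0.195
outer loop
vertex -4.615 -4.408 -0.002
vertex -4.68 -2.548 1.417
vertex -4.959 -2.783 -0.182
endloop
endfacet
facet normal -0.170 -0.144 -0.975
outer loop
vertex -4.959 -2.783 -0.182
vertex -3.16 -4.132 -0.297
vertex -4.615 -4.408 -0.002
endloop
endfacet
facet normal 0.170 0.143 0.975
outer loop
vertex -4.337 -4.172 1.596
vertex -3.225 -2.272 1.122
vertex -4.68 -2.548 1.417
endloop
endfacet
facet normal 0.205 -0.973 0.107
outer loop
vertex -2.881 -3.897 1.302
vertex -4.337 -4.172 1.596
vertex -3.16 -4.132 -0.297
endloop
endfacet
facet normal 0.170 0.144 0.975
outer loop
vertex -2.881 -3.897 1.302
vertex -3.225 -2.272 1.122
vertex -4.337 -4.172 1.596
endloop
endfacet
facet normal -0.206 0.973 -0.107
outer loop
vertex -4.68 -2.548 1.417
vertex -3.225 -2.272 1.122
vertex -4.959 -2.783 -0.182
endloop
endfacet
facet normal -0.170 -0.143 -0.975
outer loop
vertex -3.503 -2.508 -0.476
vertex -3.16 -4.132 -0.297
vertex -4.959 -2.783 -0.182
endloop
endfacet
facet normal -0.206 0.973 -0.108
outer loop
vertex -4.959 -2.783 -0.182
vertex -3.225 -2.272 1.122
vertex -3.503 -2.508 -0.476
endloop
endfacet
facet normal 0.964 0.182 -0.195
outer loop
vertex -3.503 -2.508 -0.476
vertex -2.881 -3.897 1.302
vertex -3.16 -4.132 -0.297
endloop
endfacet
facet normal 0.964 0.182 -0.195
outer loop
vertex -3.225 -2.272 1.122
vertex -2.881 -3.897 1.302
vertex -3.503 -2.508 -0.476
endloop
endfacet
facet normal -0.560 -0.392 -0.730
outer loop
vertex 1.946 -1.327 0.219
vertex 1.765 0.42 -0.581
vertex 3.51 -1.638 -0.815
endloop
endfacet
facet normal 0.094 -0.905 0.414
outer loop
vertex 4.535 -0.92 0.521
vertex 1.946 -1.327 0.219
vertex 3.51 -1.638 -0.815
endloop
endfacet
facet normal -0.560 -0.392 -0.730
outer loop
vertex 3.51 -1.638 -0.815
vertex 1.765 0.42 -0.581
vertex 3.329 0.11 -1.614
endloop
endfacet
facet normal 0.823 -0.163 -0.544
outer loop
vertex 3.329 0.11 -1.614
vertex 4.535 -0.92 0.521
vertex 3.51 -1.638 -0.815
endloop
endfacet
facet normal -0.823 0.164 0.544
outer loop
vertex 1.946 -1.327 0.219
vertex 2.79 1.138 0.755
vertex 1.765 0.42 -0.581
endloop
endfacet
facet normal 0.094 -0.905 0.414
outer loop
vertex 2.971 -0.61 1.554
vertex 1.946 -1.327 0.219
vertex 4.535 -0.92 0.521
endloop
endfacet
facet normal -0.823 0.163 0.544
outer loop
vertex 2.971 -0.61 1.554
vertex 2.79 1.138 0.755
vertex 1.946 -1.327 0.219
endloop
endfacet
facet normal -0.094 0.905 -0.414
outer loop
vertex 1.765 0.42 -0.581
vertex 2.79 1.138 0.755
vertex 3.329 0.11 -1.614
endloop
endfacet
facet normal 0.823 -0.164 -0.544
outer loop
vertex 4.354 0.827 -0.279
vertex 4.535 -0.92 0.521
vertex 3.329 0.11 -1.614
endloop
endfacet
facet normal -0.094 0.905 -0.414
outer loop
vertex 3.329 0.11 -1.614
vertex 2.79 1.138 0.755
vertex 4.354 0.827 -0.279
endloop
endfacet
facet normal 0.560 0.392 0.730
outer loop
vertex 4.354 0.827 -0.279
vertex 2.971 -0.61 1.554
vertex 4.535 -0.92 0.521
endloop
endfacet
facet normal 0.560 0.392 0.730
outer loop
vertex 2.79 1.138 0.755
vertex 2.971 -0.61 1.554
vertex 4.354 0.827 -0.279
endloop
endfacet
facet normal -0.842 0.536 -0.066
outer loop
vertex 1.957 -3.184 -1.694
vertex 2.407 -2.467 -1.615
vertex 2.054 -3.144 -2.608
endloop
endfacet
facet normal -0.530 -0.843 -0.093
outer loop
vertex 2.853 -3.653 -2.545
vertex 1.957 -3.184 -1.694
vertex 2.054 -3.144 -2.608
endloop
endfacet
facet normal -0.842 0.536 -0.066
outer loop
vertex 2.054 -3.144 -2.608
vertex 2.407 -2.467 -1.615
vertex 2.504 -2.427 -2.529
endloop
endfacet
facet normal 0.106 0.043 -0.993
outer loop
vertex 2.504 -2.427 -2.529
vertex 2.853 -3.653 -2.545
vertex 2.054 -3.144 -2.608
endloop
endfacet
facet normal -0.106 -0.043 0.993
outer loop
vertex 1.957 -3.184 -1.694
vertex 3.206 -2.976 -1.552
vertex 2.407 -2.467 -1.615
endloop
endfacet
facet normal -0.530 -0.843 -0.093
outer loop
vertex 2.756 -3.693 -1.631
vertex 1.957 -3.184 -1.694
vertex 2.853 -3.653 -2.545
endloop
endfacet
facet normal -0.106 -0.043 0.993
outer loop
vertex 2.756 -3.693 -1.631
vertex 3.206 -2.976 -1.552
vertex 1.957 -3.184 -1.694
endloop
endfacet
facet normal 0.530 0.843 0.093
outer loop
vertex 2.407 -2.467 -1.615
vertex 3.206 -2.976 -1.552
vertex 2.504 -2.427 -2.529
endloop
endfacet
facet normal 0.106 0.043 -0.993
outer loop
vertex 3.303 -2.936 -2.466
vertex 2.853 -3.653 -2.545
vertex 2.504 -2.427 -2.529
endloop
endfacet
facet normal 0.530 0.843 0.093
outer loop
vertex 2.504 -2.427 -2.529
vertex 3.206 -2.976 -1.552
vertex 3.303 -2.936 -2.466
endloop
endfacet
facet normal 0.842 -0.536 0.066
outer loop
vertex 3.303 -2.936 -2.466
vertex 2.756 -3.693 -1.631
vertex 2.853 -3.653 -2.545
endloop
endfacet
facet normal 0.842 -0.536 0.066
outer loop
vertex 3.206 -2.976 -1.552
vertex 2.756 -3.693 -1.631
vertex 3.303 -2.936 -2.466
endloop
endfacet

endsolid


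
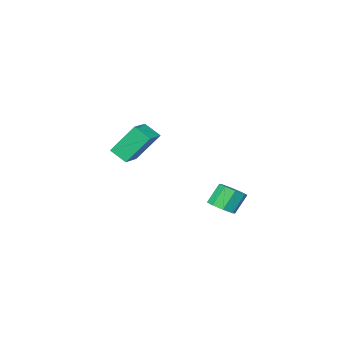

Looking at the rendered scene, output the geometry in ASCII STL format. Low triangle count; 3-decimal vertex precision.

solid 
facet normal 0.562 -0.006 -0.827
outer loop
vertex 1.41 1.966 -0.552
vertex 0.978 2.317 -0.848
vertex 1.49 2.439 -0.501
endloop
endfacet
facet normal 0.810 -0.197 0.553
outer loop
vertex 1.41 1.966 -0.552
vertex 1.49 2.439 -0.501
vertex 0.813 1.972 0.324
endloop
endfacet
facet normal 0.810 -0.197 0.553
outer loop
vertex 0.813 1.972 0.324
vertex 1.49 2.439 -0.501
vertex 0.893 2.444 0.375
endloop
endfacet
facet normal -0.563 0.006 0.827
outer loop
vertex 0.813 1.972 0.324
vertex 0.893 2.444 0.375
vertex 0.382 2.323 0.028
endloop
endfacet
facet normal 0.562 -0.005 -0.827
outer loop
vertex 1.49 2.439 -0.501
vertex 0.978 2.317 -0.848
vertex 1.27 2.84 -0.653
endloop
endfacet
facet normal 0.689 0.555 0.466
outer loop
vertex 1.49 2.439 -0.501
vertex 1.27 2.84 -0.653
vertex 0.893 2.444 0.375
endloop
endfacet
facet normal 0.690 0.554 0.466
outer loop
vertex 0.893 2.444 0.375
vertex 1.27 2.84 -0.653
vertex 0.673 2.846 0.223
endloop
endfacet
facet normal -0.563 0.005 0.827
outer loop
vertex 0.893 2.444 0.375
vertex 0.673 2.846 0.223
vertex 0.382 2.323 0.028
endloop
endfacet
facet normal 0.562 -0.005 -0.827
outer loop
vertex 1.27 2.84 -0.653
vertex 0.978 2.317 -0.848
vertex 0.879 2.935 -0.919
endloop
endfacet
facet normal 0.166 0.980 0.106
outer loop
vertex 1.27 2.84 -0.653
vertex 0.879 2.935 -0.919
vertex 0.673 2.846 0.223
endloop
endfacet
facet normal 0.166 0.980 0.106
outer loop
vertex 0.673 2.846 0.223
vertex 0.879 2.935 -0.919
vertex 0.283 2.941 -0.043
endloop
endfacet
facet normal -0.563 0.005 0.827
outer loop
vertex 0.673 2.846 0.223
vertex 0.283 2.941 -0.043
vertex 0.382 2.323 0.028
endloop
endfacet
facet normal 0.564 -0.005 -0.826
outer loop
vertex 0.879 2.935 -0.919
vertex 0.978 2.317 -0.848
vertex 0.547 2.668 -1.144
endloop
endfacet
facet normal -0.456 0.832 -0.316
outer loop
vertex 0.879 2.935 -0.919
vertex 0.547 2.668 -1.144
vertex 0.283 2.941 -0.043
endloop
endfacet
facet normal -0.455 0.833 -0.316
outer loop
vertex 0.283 2.941 -0.043
vertex 0.547 2.668 -1.144
vertex -0.05 2.674 -0.268
endloop
endfacet
facet normal -0.563 0.005 0.827
outer loop
vertex 0.283 2.941 -0.043
vertex -0.05 2.674 -0.268
vertex 0.382 2.323 0.028
endloop
endfacet
facet normal 0.563 -0.006 -0.827
outer loop
vertex 0.547 2.668 -1.144
vertex 0.978 2.317 -0.848
vertex 0.467 2.196 -1.195
endloop
endfacet
facet normal -0.810 0.197 -0.553
outer loop
vertex 0.547 2.668 -1.144
vertex 0.467 2.196 -1.195
vertex -0.05 2.674 -0.268
endloop
endfacet
facet normal -0.810 0.197 -0.553
outer loop
vertex -0.05 2.674 -0.268
vertex 0.467 2.196 -1.195
vertex -0.13 2.201 -0.319
endloop
endfacet
facet normal -0.562 0.006 0.827
outer loop
vertex -0.05 2.674 -0.268
vertex -0.13 2.201 -0.319
vertex 0.382 2.323 0.028
endloop
endfacet
facet normal 0.563 -0.005 -0.827
outer loop
vertex 0.467 2.196 -1.195
vertex 0.978 2.317 -0.848
vertex 0.687 1.794 -1.043
endloop
endfacet
facet normal -0.690 -0.554 -0.467
outer loop
vertex 0.467 2.196 -1.195
vertex 0.687 1.794 -1.043
vertex -0.13 2.201 -0.319
endloop
endfacet
facet normal -0.689 -0.555 -0.466
outer loop
vertex -0.13 2.201 -0.319
vertex 0.687 1.794 -1.043
vertex 0.09 1.8 -0.167
endloop
endfacet
facet normal -0.562 0.005 0.827
outer loop
vertex -0.13 2.201 -0.319
vertex 0.09 1.8 -0.167
vertex 0.382 2.323 0.028
endloop
endfacet
facet normal 0.563 -0.005 -0.827
outer loop
vertex 0.687 1.794 -1.043
vertex 0.978 2.317 -0.848
vertex 1.077 1.699 -0.777
endloop
endfacet
facet normal -0.166 -0.980 -0.107
outer loop
vertex 0.687 1.794 -1.043
vertex 1.077 1.699 -0.777
vertex 0.09 1.8 -0.167
endloop
endfacet
facet normal -0.166 -0.980 -0.106
outer loop
vertex 0.09 1.8 -0.167
vertex 1.077 1.699 -0.777
vertex 0.481 1.705 0.099
endloop
endfacet
facet normal -0.562 0.005 0.827
outer loop
vertex 0.09 1.8 -0.167
vertex 0.481 1.705 0.099
vertex 0.382 2.323 0.028
endloop
endfacet
facet normal 0.563 -0.005 -0.827
outer loop
vertex 1.077 1.699 -0.777
vertex 0.978 2.317 -0.848
vertex 1.41 1.966 -0.552
endloop
endfacet
facet normal 0.455 -0.833 0.315
outer loop
vertex 1.077 1.699 -0.777
vertex 1.41 1.966 -0.552
vertex 0.481 1.705 0.099
endloop
endfacet
facet normal 0.455 -0.832 0.316
outer loop
vertex 0.481 1.705 0.099
vertex 1.41 1.966 -0.552
vertex 0.813 1.972 0.324
endloop
endfacet
facet normal -0.564 0.005 0.826
outer loop
vertex 0.481 1.705 0.099
vertex 0.813 1.972 0.324
vertex 0.382 2.323 0.028
endloop
endfacet
facet normal -0.450 0.379 0.809
outer loop
vertex 0.867 -3.229 1.866
vertex 1.755 -2.68 2.103
vertex 0.562 -2.521 1.365
endloop
endfacet
facet normal -0.829 -0.513 -0.221
outer loop
vertex 1.345 -3.18 -0.043
vertex 0.867 -3.229 1.866
vertex 0.562 -2.521 1.365
endloop
endfacet
facet normal -0.450 0.380 0.809
outer loop
vertex 0.562 -2.521 1.365
vertex 1.755 -2.68 2.103
vertex 1.45 -1.972 1.601
endloop
endfacet
facet normal -0.331 0.770 -0.545
outer loop
vertex 1.45 -1.972 1.601
vertex 1.345 -3.18 -0.043
vertex 0.562 -2.521 1.365
endloop
endfacet
facet normal 0.331 -0.771 0.545
outer loop
vertex 0.867 -3.229 1.866
vertex 2.538 -3.339 0.695
vertex 1.755 -2.68 2.103
endloop
endfacet
facet normal -0.829 -0.514 -0.221
outer loop
vertex 1.65 -3.888 0.459
vertex 0.867 -3.229 1.866
vertex 1.345 -3.18 -0.043
endloop
endfacet
facet normal 0.331 -0.770 0.545
outer loop
vertex 1.65 -3.888 0.459
vertex 2.538 -3.339 0.695
vertex 0.867 -3.229 1.866
endloop
endfacet
facet normal 0.829 0.514 0.221
outer loop
vertex 1.755 -2.68 2.103
vertex 2.538 -3.339 0.695
vertex 1.45 -1.972 1.601
endloop
endfacet
facet normal -0.331 0.770 -0.545
outer loop
vertex 2.233 -2.631 0.194
vertex 1.345 -3.18 -0.043
vertex 1.45 -1.972 1.601
endloop
endfacet
facet normal 0.829 0.514 0.221
outer loop
vertex 1.45 -1.972 1.601
vertex 2.538 -3.339 0.695
vertex 2.233 -2.631 0.194
endloop
endfacet
facet normal 0.450 -0.379 -0.808
outer loop
vertex 2.233 -2.631 0.194
vertex 1.65 -3.888 0.459
vertex 1.345 -3.18 -0.043
endloop
endfacet
facet normal 0.449 -0.379 -0.809
outer loop
vertex 2.538 -3.339 0.695
vertex 1.65 -3.888 0.459
vertex 2.233 -2.631 0.194
endloop
endfacet

endsolid


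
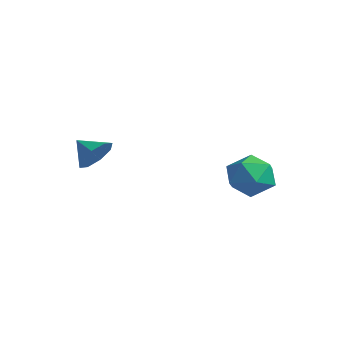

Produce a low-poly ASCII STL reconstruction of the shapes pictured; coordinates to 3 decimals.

solid 
facet normal -0.596 0.701 0.392
outer loop
vertex 0.393 3.765 -0.936
vertex 0.956 3.654 0.117
vertex 1.351 4.444 -0.694
endloop
endfacet
facet normal -0.498 0.812 -0.305
outer loop
vertex 0.393 3.765 -0.936
vertex 1.351 4.444 -0.694
vertex 1.222 3.956 -1.781
endloop
endfacet
facet normal -0.720 0.230 -0.655
outer loop
vertex 0.393 3.765 -0.936
vertex 1.222 3.956 -1.781
vertex 0.747 2.864 -1.642
endloop
endfacet
facet normal -0.955 -0.241 -0.172
outer loop
vertex 0.393 3.765 -0.936
vertex 0.747 2.864 -1.642
vertex 0.583 2.678 -0.47
endloop
endfacet
facet normal -0.879 0.050 0.475
outer loop
vertex 0.393 3.765 -0.936
vertex 0.583 2.678 -0.47
vertex 0.956 3.654 0.117
endloop
endfacet
facet normal 0.203 0.884 -0.421
outer loop
vertex 1.222 3.956 -1.781
vertex 1.351 4.444 -0.694
vertex 2.297 3.962 -1.25
endloop
endfacet
facet normal 0.044 0.705 0.708
outer loop
vertex 1.351 4.444 -0.694
vertex 0.956 3.654 0.117
vertex 2.133 3.776 -0.078
endloop
endfacet
facet normal -0.414 -0.348 0.841
outer loop
vertex 0.956 3.654 0.117
vertex 0.583 2.678 -0.47
vertex 1.658 2.684 0.061
endloop
endfacet
facet normal -0.537 -0.818 -0.205
outer loop
vertex 0.583 2.678 -0.47
vertex 0.747 2.864 -1.642
vertex 1.529 2.196 -1.026
endloop
endfacet
facet normal -0.157 -0.057 -0.986
outer loop
vertex 0.747 2.864 -1.642
vertex 1.222 3.956 -1.781
vertex 1.924 2.986 -1.837
endloop
endfacet
facet normal 0.955 0.241 0.172
outer loop
vertex 2.487 2.875 -0.784
vertex 2.297 3.962 -1.25
vertex 2.133 3.776 -0.078
endloop
endfacet
facet normal 0.720 -0.230 0.655
outer loop
vertex 2.487 2.875 -0.784
vertex 2.133 3.776 -0.078
vertex 1.658 2.684 0.061
endloop
endfacet
facet normal 0.498 -0.812 0.305
outer loop
vertex 2.487 2.875 -0.784
vertex 1.658 2.684 0.061
vertex 1.529 2.196 -1.026
endloop
endfacet
facet normal 0.596 -0.701 -0.392
outer loop
vertex 2.487 2.875 -0.784
vertex 1.529 2.196 -1.026
vertex 1.924 2.986 -1.837
endloop
endfacet
facet normal 0.879 -0.050 -0.475
outer loop
vertex 2.487 2.875 -0.784
vertex 1.924 2.986 -1.837
vertex 2.297 3.962 -1.25
endloop
endfacet
facet normal 0.537 0.818 0.205
outer loop
vertex 2.133 3.776 -0.078
vertex 2.297 3.962 -1.25
vertex 1.351 4.444 -0.694
endloop
endfacet
facet normal 0.157 0.057 0.986
outer loop
vertex 1.658 2.684 0.061
vertex 2.133 3.776 -0.078
vertex 0.956 3.654 0.117
endloop
endfacet
facet normal -0.203 -0.884 0.421
outer loop
vertex 1.529 2.196 -1.026
vertex 1.658 2.684 0.061
vertex 0.583 2.678 -0.47
endloop
endfacet
facet normal -0.044 -0.705 -0.708
outer loop
vertex 1.924 2.986 -1.837
vertex 1.529 2.196 -1.026
vertex 0.747 2.864 -1.642
endloop
endfacet
facet normal 0.414 0.348 -0.841
outer loop
vertex 2.297 3.962 -1.25
vertex 1.924 2.986 -1.837
vertex 1.222 3.956 -1.781
endloop
endfacet
facet normal 0.784 0.319 -0.533
outer loop
vertex -2.269 -1.476 0.746
vertex -2.762 -1.605 -0.056
vertex -2.643 -0.884 0.551
endloop
endfacet
facet normal -0.174 0.207 0.963
outer loop
vertex -2.269 -1.476 0.746
vertex -2.643 -0.884 0.551
vertex -3.718 -1.995 0.596
endloop
endfacet
facet normal 0.784 0.319 -0.533
outer loop
vertex -2.643 -0.884 0.551
vertex -2.762 -1.605 -0.056
vertex -3.087 -0.714 0.0
endloop
endfacet
facet normal -0.552 0.560 0.618
outer loop
vertex -2.643 -0.884 0.551
vertex -3.087 -0.714 0.0
vertex -3.718 -1.995 0.596
endloop
endfacet
facet normal 0.783 0.319 -0.534
outer loop
vertex -3.087 -0.714 0.0
vertex -2.762 -1.605 -0.056
vertex -3.341 -1.067 -0.583
endloop
endfacet
facet normal -0.875 0.475 0.094
outer loop
vertex -3.087 -0.714 0.0
vertex -3.341 -1.067 -0.583
vertex -3.718 -1.995 0.596
endloop
endfacet
facet normal 0.783 0.319 -0.534
outer loop
vertex -3.341 -1.067 -0.583
vertex -2.762 -1.605 -0.056
vertex -3.256 -1.735 -0.857
endloop
endfacet
facet normal -0.953 0.003 -0.303
outer loop
vertex -3.341 -1.067 -0.583
vertex -3.256 -1.735 -0.857
vertex -3.718 -1.995 0.596
endloop
endfacet
facet normal 0.782 0.320 -0.534
outer loop
vertex -3.256 -1.735 -0.857
vertex -2.762 -1.605 -0.056
vertex -2.881 -2.327 -0.662
endloop
endfacet
facet normal -0.740 -0.581 -0.339
outer loop
vertex -3.256 -1.735 -0.857
vertex -2.881 -2.327 -0.662
vertex -3.718 -1.995 0.596
endloop
endfacet
facet normal 0.783 0.319 -0.534
outer loop
vertex -2.881 -2.327 -0.662
vertex -2.762 -1.605 -0.056
vertex -2.437 -2.496 -0.112
endloop
endfacet
facet normal -0.362 -0.932 0.005
outer loop
vertex -2.881 -2.327 -0.662
vertex -2.437 -2.496 -0.112
vertex -3.718 -1.995 0.596
endloop
endfacet
facet normal 0.784 0.319 -0.533
outer loop
vertex -2.437 -2.496 -0.112
vertex -2.762 -1.605 -0.056
vertex -2.184 -2.143 0.472
endloop
endfacet
facet normal -0.039 -0.848 0.529
outer loop
vertex -2.437 -2.496 -0.112
vertex -2.184 -2.143 0.472
vertex -3.718 -1.995 0.596
endloop
endfacet
facet normal 0.784 0.319 -0.533
outer loop
vertex -2.184 -2.143 0.472
vertex -2.762 -1.605 -0.056
vertex -2.269 -1.476 0.746
endloop
endfacet
facet normal 0.039 -0.375 0.926
outer loop
vertex -2.184 -2.143 0.472
vertex -2.269 -1.476 0.746
vertex -3.718 -1.995 0.596
endloop
endfacet

endsolid


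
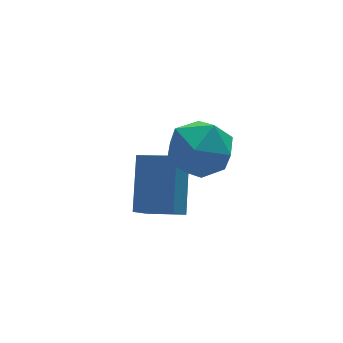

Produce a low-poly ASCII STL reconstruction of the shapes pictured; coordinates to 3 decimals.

solid 
facet normal -0.550 -0.484 0.681
outer loop
vertex -0.356 -1.133 0.792
vertex -1.232 -0.435 0.581
vertex -0.954 -2.277 -0.504
endloop
endfacet
facet normal 0.769 -0.612 0.185
outer loop
vertex -0.328 -1.725 -1.281
vertex -0.356 -1.133 0.792
vertex -0.954 -2.277 -0.504
endloop
endfacet
facet normal -0.550 -0.484 0.681
outer loop
vertex -0.954 -2.277 -0.504
vertex -1.232 -0.435 0.581
vertex -1.831 -1.579 -0.716
endloop
endfacet
facet normal -0.327 -0.626 -0.708
outer loop
vertex -1.831 -1.579 -0.716
vertex -0.328 -1.725 -1.281
vertex -0.954 -2.277 -0.504
endloop
endfacet
facet normal 0.328 0.625 0.708
outer loop
vertex -0.356 -1.133 0.792
vertex -0.606 0.117 -0.196
vertex -1.232 -0.435 0.581
endloop
endfacet
facet normal 0.768 -0.612 0.185
outer loop
vertex 0.271 -0.581 0.016
vertex -0.356 -1.133 0.792
vertex -0.328 -1.725 -1.281
endloop
endfacet
facet normal 0.326 0.625 0.709
outer loop
vertex 0.271 -0.581 0.016
vertex -0.606 0.117 -0.196
vertex -0.356 -1.133 0.792
endloop
endfacet
facet normal -0.769 0.612 -0.185
outer loop
vertex -1.232 -0.435 0.581
vertex -0.606 0.117 -0.196
vertex -1.831 -1.579 -0.716
endloop
endfacet
facet normal -0.327 -0.625 -0.709
outer loop
vertex -1.204 -1.027 -1.492
vertex -0.328 -1.725 -1.281
vertex -1.831 -1.579 -0.716
endloop
endfacet
facet normal -0.769 0.612 -0.186
outer loop
vertex -1.831 -1.579 -0.716
vertex -0.606 0.117 -0.196
vertex -1.204 -1.027 -1.492
endloop
endfacet
facet normal 0.550 0.484 -0.681
outer loop
vertex -1.204 -1.027 -1.492
vertex 0.271 -0.581 0.016
vertex -0.328 -1.725 -1.281
endloop
endfacet
facet normal 0.550 0.484 -0.681
outer loop
vertex -0.606 0.117 -0.196
vertex 0.271 -0.581 0.016
vertex -1.204 -1.027 -1.492
endloop
endfacet
facet normal -0.754 -0.656 0.040
outer loop
vertex -1.243 -2.525 1.977
vertex -0.609 -3.273 1.66
vertex -0.72 -3.084 2.667
endloop
endfacet
facet normal -0.840 -0.138 0.525
outer loop
vertex -1.243 -2.525 1.977
vertex -0.72 -3.084 2.667
vertex -0.81 -2.065 2.791
endloop
endfacet
facet normal -0.855 0.486 0.180
outer loop
vertex -1.243 -2.525 1.977
vertex -0.81 -2.065 2.791
vertex -0.756 -1.625 1.861
endloop
endfacet
facet normal -0.778 0.354 -0.518
outer loop
vertex -1.243 -2.525 1.977
vertex -0.756 -1.625 1.861
vertex -0.631 -2.372 1.162
endloop
endfacet
facet normal -0.716 -0.351 -0.604
outer loop
vertex -1.243 -2.525 1.977
vertex -0.631 -2.372 1.162
vertex -0.609 -3.273 1.66
endloop
endfacet
facet normal -0.270 -0.140 0.953
outer loop
vertex -0.81 -2.065 2.791
vertex -0.72 -3.084 2.667
vertex 0.091 -2.528 2.978
endloop
endfacet
facet normal -0.129 -0.977 0.169
outer loop
vertex -0.72 -3.084 2.667
vertex -0.609 -3.273 1.66
vertex 0.216 -3.275 2.279
endloop
endfacet
facet normal -0.068 -0.484 -0.873
outer loop
vertex -0.609 -3.273 1.66
vertex -0.631 -2.372 1.162
vertex 0.27 -2.835 1.349
endloop
endfacet
facet normal -0.170 0.658 -0.734
outer loop
vertex -0.631 -2.372 1.162
vertex -0.756 -1.625 1.861
vertex 0.18 -1.816 1.473
endloop
endfacet
facet normal -0.294 0.870 0.395
outer loop
vertex -0.756 -1.625 1.861
vertex -0.81 -2.065 2.791
vertex 0.069 -1.627 2.48
endloop
endfacet
facet normal 0.778 -0.354 0.518
outer loop
vertex 0.703 -2.375 2.163
vertex 0.091 -2.528 2.978
vertex 0.216 -3.275 2.279
endloop
endfacet
facet normal 0.855 -0.486 -0.180
outer loop
vertex 0.703 -2.375 2.163
vertex 0.216 -3.275 2.279
vertex 0.27 -2.835 1.349
endloop
endfacet
facet normal 0.840 0.138 -0.525
outer loop
vertex 0.703 -2.375 2.163
vertex 0.27 -2.835 1.349
vertex 0.18 -1.816 1.473
endloop
endfacet
facet normal 0.754 0.656 -0.040
outer loop
vertex 0.703 -2.375 2.163
vertex 0.18 -1.816 1.473
vertex 0.069 -1.627 2.48
endloop
endfacet
facet normal 0.716 0.351 0.604
outer loop
vertex 0.703 -2.375 2.163
vertex 0.069 -1.627 2.48
vertex 0.091 -2.528 2.978
endloop
endfacet
facet normal 0.170 -0.658 0.734
outer loop
vertex 0.216 -3.275 2.279
vertex 0.091 -2.528 2.978
vertex -0.72 -3.084 2.667
endloop
endfacet
facet normal 0.294 -0.870 -0.395
outer loop
vertex 0.27 -2.835 1.349
vertex 0.216 -3.275 2.279
vertex -0.609 -3.273 1.66
endloop
endfacet
facet normal 0.270 0.140 -0.953
outer loop
vertex 0.18 -1.816 1.473
vertex 0.27 -2.835 1.349
vertex -0.631 -2.372 1.162
endloop
endfacet
facet normal 0.129 0.977 -0.169
outer loop
vertex 0.069 -1.627 2.48
vertex 0.18 -1.816 1.473
vertex -0.756 -1.625 1.861
endloop
endfacet
facet normal 0.068 0.484 0.873
outer loop
vertex 0.091 -2.528 2.978
vertex 0.069 -1.627 2.48
vertex -0.81 -2.065 2.791
endloop
endfacet

endsolid


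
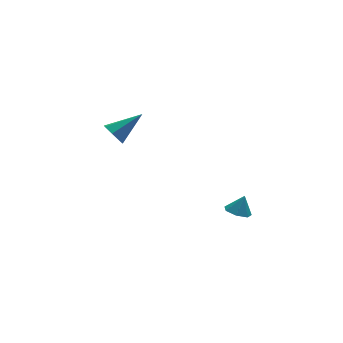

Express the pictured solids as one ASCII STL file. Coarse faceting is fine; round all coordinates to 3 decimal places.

solid 
facet normal -0.398 -0.135 -0.907
outer loop
vertex 0.242 -4.034 -4.373
vertex -0.409 -3.754 -4.129
vertex 0.17 -3.391 -4.437
endloop
endfacet
facet normal 0.984 0.123 0.126
outer loop
vertex 0.242 -4.034 -4.373
vertex 0.17 -3.391 -4.437
vertex 0.029 -3.606 -3.131
endloop
endfacet
facet normal -0.398 -0.135 -0.907
outer loop
vertex 0.17 -3.391 -4.437
vertex -0.409 -3.754 -4.129
vertex -0.339 -3.021 -4.269
endloop
endfacet
facet normal 0.618 0.763 0.192
outer loop
vertex 0.17 -3.391 -4.437
vertex -0.339 -3.021 -4.269
vertex 0.029 -3.606 -3.131
endloop
endfacet
facet normal -0.399 -0.135 -0.907
outer loop
vertex -0.339 -3.021 -4.269
vertex -0.409 -3.754 -4.129
vertex -0.9 -3.203 -3.995
endloop
endfacet
facet normal -0.056 0.881 0.471
outer loop
vertex -0.339 -3.021 -4.269
vertex -0.9 -3.203 -3.995
vertex 0.029 -3.606 -3.131
endloop
endfacet
facet normal -0.399 -0.135 -0.907
outer loop
vertex -0.9 -3.203 -3.995
vertex -0.409 -3.754 -4.129
vertex -1.092 -3.801 -3.822
endloop
endfacet
facet normal -0.532 0.388 0.753
outer loop
vertex -0.9 -3.203 -3.995
vertex -1.092 -3.801 -3.822
vertex 0.029 -3.606 -3.131
endloop
endfacet
facet normal -0.399 -0.135 -0.907
outer loop
vertex -1.092 -3.801 -3.822
vertex -0.409 -3.754 -4.129
vertex -0.77 -4.363 -3.88
endloop
endfacet
facet normal -0.449 -0.342 0.825
outer loop
vertex -1.092 -3.801 -3.822
vertex -0.77 -4.363 -3.88
vertex 0.029 -3.606 -3.131
endloop
endfacet
facet normal -0.399 -0.134 -0.907
outer loop
vertex -0.77 -4.363 -3.88
vertex -0.409 -3.754 -4.129
vertex -0.176 -4.467 -4.126
endloop
endfacet
facet normal 0.129 -0.763 0.634
outer loop
vertex -0.77 -4.363 -3.88
vertex -0.176 -4.467 -4.126
vertex 0.029 -3.606 -3.131
endloop
endfacet
facet normal -0.398 -0.134 -0.908
outer loop
vertex -0.176 -4.467 -4.126
vertex -0.409 -3.754 -4.129
vertex 0.242 -4.034 -4.373
endloop
endfacet
facet normal 0.766 -0.556 0.323
outer loop
vertex -0.176 -4.467 -4.126
vertex 0.242 -4.034 -4.373
vertex 0.029 -3.606 -3.131
endloop
endfacet
facet normal -0.849 -0.077 -0.523
outer loop
vertex -4.08 3.08 -2.438
vertex -4.461 3.49 -1.881
vertex -4.089 3.76 -2.524
endloop
endfacet
facet normal 0.780 -0.068 -0.622
outer loop
vertex -4.08 3.08 -2.438
vertex -4.089 3.76 -2.524
vertex -2.739 3.65 -0.819
endloop
endfacet
facet normal -0.848 -0.079 -0.524
outer loop
vertex -4.089 3.76 -2.524
vertex -4.461 3.49 -1.881
vertex -4.379 4.237 -2.126
endloop
endfacet
facet normal 0.581 0.700 -0.415
outer loop
vertex -4.089 3.76 -2.524
vertex -4.379 4.237 -2.126
vertex -2.739 3.65 -0.819
endloop
endfacet
facet normal -0.848 -0.079 -0.524
outer loop
vertex -4.379 4.237 -2.126
vertex -4.461 3.49 -1.881
vertex -4.731 4.152 -1.544
endloop
endfacet
facet normal 0.156 0.959 0.235
outer loop
vertex -4.379 4.237 -2.126
vertex -4.731 4.152 -1.544
vertex -2.739 3.65 -0.819
endloop
endfacet
facet normal -0.848 -0.079 -0.524
outer loop
vertex -4.731 4.152 -1.544
vertex -4.461 3.49 -1.881
vertex -4.879 3.568 -1.216
endloop
endfacet
facet normal -0.175 0.516 0.839
outer loop
vertex -4.731 4.152 -1.544
vertex -4.879 3.568 -1.216
vertex -2.739 3.65 -0.819
endloop
endfacet
facet normal -0.848 -0.078 -0.524
outer loop
vertex -4.879 3.568 -1.216
vertex -4.461 3.49 -1.881
vertex -4.713 2.926 -1.389
endloop
endfacet
facet normal -0.163 -0.296 0.941
outer loop
vertex -4.879 3.568 -1.216
vertex -4.713 2.926 -1.389
vertex -2.739 3.65 -0.819
endloop
endfacet
facet normal -0.848 -0.078 -0.524
outer loop
vertex -4.713 2.926 -1.389
vertex -4.461 3.49 -1.881
vertex -4.357 2.709 -1.933
endloop
endfacet
facet normal 0.183 -0.866 0.465
outer loop
vertex -4.713 2.926 -1.389
vertex -4.357 2.709 -1.933
vertex -2.739 3.65 -0.819
endloop
endfacet
facet normal -0.849 -0.078 -0.523
outer loop
vertex -4.357 2.709 -1.933
vertex -4.461 3.49 -1.881
vertex -4.08 3.08 -2.438
endloop
endfacet
facet normal 0.603 -0.764 -0.230
outer loop
vertex -4.357 2.709 -1.933
vertex -4.08 3.08 -2.438
vertex -2.739 3.65 -0.819
endloop
endfacet

endsolid


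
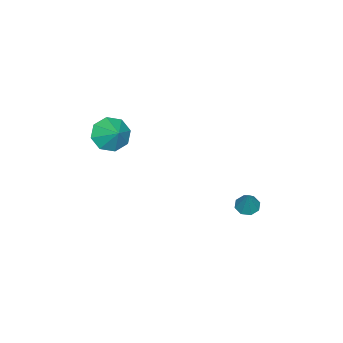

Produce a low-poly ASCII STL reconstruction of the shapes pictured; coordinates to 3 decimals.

solid 
facet normal -0.457 -0.649 -0.608
outer loop
vertex 1.058 -3.852 0.492
vertex 0.214 -3.228 0.461
vertex 1.094 -3.317 -0.106
endloop
endfacet
facet normal 0.990 0.072 0.124
outer loop
vertex 1.058 -3.852 0.492
vertex 1.094 -3.317 -0.106
vertex 0.846 -2.332 1.299
endloop
endfacet
facet normal -0.457 -0.649 -0.608
outer loop
vertex 1.094 -3.317 -0.106
vertex 0.214 -3.228 0.461
vertex 0.614 -2.729 -0.373
endloop
endfacet
facet normal 0.803 0.546 -0.241
outer loop
vertex 1.094 -3.317 -0.106
vertex 0.614 -2.729 -0.373
vertex 0.846 -2.332 1.299
endloop
endfacet
facet normal -0.458 -0.649 -0.608
outer loop
vertex 0.614 -2.729 -0.373
vertex 0.214 -3.228 0.461
vertex -0.099 -2.434 -0.151
endloop
endfacet
facet normal 0.299 0.918 -0.260
outer loop
vertex 0.614 -2.729 -0.373
vertex -0.099 -2.434 -0.151
vertex 0.846 -2.332 1.299
endloop
endfacet
facet normal -0.457 -0.649 -0.608
outer loop
vertex -0.099 -2.434 -0.151
vertex 0.214 -3.228 0.461
vertex -0.629 -2.604 0.429
endloop
endfacet
facet normal -0.225 0.971 0.079
outer loop
vertex -0.099 -2.434 -0.151
vertex -0.629 -2.604 0.429
vertex 0.846 -2.332 1.299
endloop
endfacet
facet normal -0.457 -0.649 -0.608
outer loop
vertex -0.629 -2.604 0.429
vertex 0.214 -3.228 0.461
vertex -0.665 -3.139 1.027
endloop
endfacet
facet normal -0.464 0.674 0.575
outer loop
vertex -0.629 -2.604 0.429
vertex -0.665 -3.139 1.027
vertex 0.846 -2.332 1.299
endloop
endfacet
facet normal -0.457 -0.649 -0.608
outer loop
vertex -0.665 -3.139 1.027
vertex 0.214 -3.228 0.461
vertex -0.186 -3.726 1.294
endloop
endfacet
facet normal -0.277 0.202 0.940
outer loop
vertex -0.665 -3.139 1.027
vertex -0.186 -3.726 1.294
vertex 0.846 -2.332 1.299
endloop
endfacet
facet normal -0.458 -0.649 -0.608
outer loop
vertex -0.186 -3.726 1.294
vertex 0.214 -3.228 0.461
vertex 0.528 -4.022 1.072
endloop
endfacet
facet normal 0.227 -0.171 0.959
outer loop
vertex -0.186 -3.726 1.294
vertex 0.528 -4.022 1.072
vertex 0.846 -2.332 1.299
endloop
endfacet
facet normal -0.457 -0.649 -0.608
outer loop
vertex 0.528 -4.022 1.072
vertex 0.214 -3.228 0.461
vertex 1.058 -3.852 0.492
endloop
endfacet
facet normal 0.751 -0.225 0.621
outer loop
vertex 0.528 -4.022 1.072
vertex 1.058 -3.852 0.492
vertex 0.846 -2.332 1.299
endloop
endfacet
facet normal -0.409 -0.234 -0.882
outer loop
vertex -0.9 3.563 -3.593
vertex -1.492 3.594 -3.327
vertex -1.098 4.019 -3.622
endloop
endfacet
facet normal 0.913 0.389 -0.123
outer loop
vertex -0.9 3.563 -3.593
vertex -1.098 4.019 -3.622
vertex -0.848 3.966 -1.933
endloop
endfacet
facet normal -0.407 -0.235 -0.883
outer loop
vertex -1.098 4.019 -3.622
vertex -1.492 3.594 -3.327
vertex -1.527 4.225 -3.479
endloop
endfacet
facet normal 0.423 0.905 -0.034
outer loop
vertex -1.098 4.019 -3.622
vertex -1.527 4.225 -3.479
vertex -0.848 3.966 -1.933
endloop
endfacet
facet normal -0.407 -0.235 -0.883
outer loop
vertex -1.527 4.225 -3.479
vertex -1.492 3.594 -3.327
vertex -1.936 4.062 -3.247
endloop
endfacet
facet normal -0.228 0.939 0.258
outer loop
vertex -1.527 4.225 -3.479
vertex -1.936 4.062 -3.247
vertex -0.848 3.966 -1.933
endloop
endfacet
facet normal -0.408 -0.236 -0.882
outer loop
vertex -1.936 4.062 -3.247
vertex -1.492 3.594 -3.327
vertex -2.085 3.625 -3.061
endloop
endfacet
facet normal -0.661 0.473 0.582
outer loop
vertex -1.936 4.062 -3.247
vertex -2.085 3.625 -3.061
vertex -0.848 3.966 -1.933
endloop
endfacet
facet normal -0.408 -0.235 -0.882
outer loop
vertex -2.085 3.625 -3.061
vertex -1.492 3.594 -3.327
vertex -1.886 3.17 -3.032
endloop
endfacet
facet normal -0.622 -0.224 0.750
outer loop
vertex -2.085 3.625 -3.061
vertex -1.886 3.17 -3.032
vertex -0.848 3.966 -1.933
endloop
endfacet
facet normal -0.408 -0.235 -0.882
outer loop
vertex -1.886 3.17 -3.032
vertex -1.492 3.594 -3.327
vertex -1.457 2.963 -3.175
endloop
endfacet
facet normal -0.135 -0.737 0.662
outer loop
vertex -1.886 3.17 -3.032
vertex -1.457 2.963 -3.175
vertex -0.848 3.966 -1.933
endloop
endfacet
facet normal -0.407 -0.235 -0.883
outer loop
vertex -1.457 2.963 -3.175
vertex -1.492 3.594 -3.327
vertex -1.048 3.126 -3.407
endloop
endfacet
facet normal 0.517 -0.772 0.370
outer loop
vertex -1.457 2.963 -3.175
vertex -1.048 3.126 -3.407
vertex -0.848 3.966 -1.933
endloop
endfacet
facet normal -0.408 -0.237 -0.882
outer loop
vertex -1.048 3.126 -3.407
vertex -1.492 3.594 -3.327
vertex -0.9 3.563 -3.593
endloop
endfacet
facet normal 0.952 -0.304 0.044
outer loop
vertex -1.048 3.126 -3.407
vertex -0.9 3.563 -3.593
vertex -0.848 3.966 -1.933
endloop
endfacet

endsolid


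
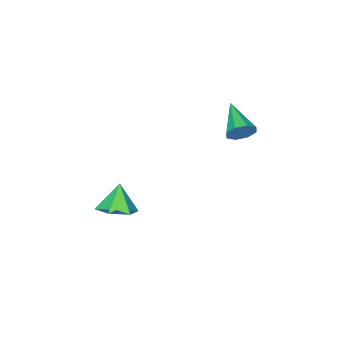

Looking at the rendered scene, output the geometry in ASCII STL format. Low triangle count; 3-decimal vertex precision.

solid 
facet normal 0.458 0.805 -0.377
outer loop
vertex -1.063 0.759 1.687
vertex -1.502 0.742 1.117
vertex -1.521 1.056 1.764
endloop
endfacet
facet normal 0.139 -0.042 0.989
outer loop
vertex -1.063 0.759 1.687
vertex -1.521 1.056 1.764
vertex -2.338 -0.722 1.803
endloop
endfacet
facet normal 0.458 0.805 -0.377
outer loop
vertex -1.521 1.056 1.764
vertex -1.502 0.742 1.117
vertex -1.967 1.169 1.463
endloop
endfacet
facet normal -0.498 0.247 0.831
outer loop
vertex -1.521 1.056 1.764
vertex -1.967 1.169 1.463
vertex -2.338 -0.722 1.803
endloop
endfacet
facet normal 0.458 0.805 -0.377
outer loop
vertex -1.967 1.169 1.463
vertex -1.502 0.742 1.117
vertex -2.142 1.032 0.958
endloop
endfacet
facet normal -0.937 0.231 0.262
outer loop
vertex -1.967 1.169 1.463
vertex -2.142 1.032 0.958
vertex -2.338 -0.722 1.803
endloop
endfacet
facet normal 0.458 0.804 -0.378
outer loop
vertex -2.142 1.032 0.958
vertex -1.502 0.742 1.117
vertex -1.942 0.725 0.547
endloop
endfacet
facet normal -0.919 -0.083 -0.385
outer loop
vertex -2.142 1.032 0.958
vertex -1.942 0.725 0.547
vertex -2.338 -0.722 1.803
endloop
endfacet
facet normal 0.458 0.805 -0.377
outer loop
vertex -1.942 0.725 0.547
vertex -1.502 0.742 1.117
vertex -1.484 0.428 0.469
endloop
endfacet
facet normal -0.455 -0.510 -0.730
outer loop
vertex -1.942 0.725 0.547
vertex -1.484 0.428 0.469
vertex -2.338 -0.722 1.803
endloop
endfacet
facet normal 0.458 0.805 -0.377
outer loop
vertex -1.484 0.428 0.469
vertex -1.502 0.742 1.117
vertex -1.037 0.315 0.771
endloop
endfacet
facet normal 0.184 -0.800 -0.572
outer loop
vertex -1.484 0.428 0.469
vertex -1.037 0.315 0.771
vertex -2.338 -0.722 1.803
endloop
endfacet
facet normal 0.459 0.805 -0.376
outer loop
vertex -1.037 0.315 0.771
vertex -1.502 0.742 1.117
vertex -0.863 0.452 1.276
endloop
endfacet
facet normal 0.622 -0.783 -0.002
outer loop
vertex -1.037 0.315 0.771
vertex -0.863 0.452 1.276
vertex -2.338 -0.722 1.803
endloop
endfacet
facet normal 0.459 0.804 -0.377
outer loop
vertex -0.863 0.452 1.276
vertex -1.502 0.742 1.117
vertex -1.063 0.759 1.687
endloop
endfacet
facet normal 0.604 -0.469 0.644
outer loop
vertex -0.863 0.452 1.276
vertex -1.063 0.759 1.687
vertex -2.338 -0.722 1.803
endloop
endfacet
facet normal 0.404 0.265 -0.876
outer loop
vertex 4.78 -1.809 -1.757
vertex 4.059 -1.228 -1.914
vertex 4.824 -0.916 -1.467
endloop
endfacet
facet normal 0.582 -0.277 0.765
outer loop
vertex 4.78 -1.809 -1.757
vertex 4.824 -0.916 -1.467
vertex 3.501 -1.592 -0.706
endloop
endfacet
facet normal 0.404 0.264 -0.876
outer loop
vertex 4.824 -0.916 -1.467
vertex 4.059 -1.228 -1.914
vertex 4.103 -0.334 -1.624
endloop
endfacet
facet normal 0.224 0.502 0.835
outer loop
vertex 4.824 -0.916 -1.467
vertex 4.103 -0.334 -1.624
vertex 3.501 -1.592 -0.706
endloop
endfacet
facet normal 0.405 0.264 -0.876
outer loop
vertex 4.103 -0.334 -1.624
vertex 4.059 -1.228 -1.914
vertex 3.337 -0.646 -2.072
endloop
endfacet
facet normal -0.564 0.646 0.515
outer loop
vertex 4.103 -0.334 -1.624
vertex 3.337 -0.646 -2.072
vertex 3.501 -1.592 -0.706
endloop
endfacet
facet normal 0.404 0.264 -0.876
outer loop
vertex 3.337 -0.646 -2.072
vertex 4.059 -1.228 -1.914
vertex 3.293 -1.539 -2.361
endloop
endfacet
facet normal -0.992 0.008 0.125
outer loop
vertex 3.337 -0.646 -2.072
vertex 3.293 -1.539 -2.361
vertex 3.501 -1.592 -0.706
endloop
endfacet
facet normal 0.404 0.264 -0.876
outer loop
vertex 3.293 -1.539 -2.361
vertex 4.059 -1.228 -1.914
vertex 4.014 -2.121 -2.204
endloop
endfacet
facet normal -0.634 -0.771 0.055
outer loop
vertex 3.293 -1.539 -2.361
vertex 4.014 -2.121 -2.204
vertex 3.501 -1.592 -0.706
endloop
endfacet
facet normal 0.404 0.264 -0.876
outer loop
vertex 4.014 -2.121 -2.204
vertex 4.059 -1.228 -1.914
vertex 4.78 -1.809 -1.757
endloop
endfacet
facet normal 0.153 -0.914 0.375
outer loop
vertex 4.014 -2.121 -2.204
vertex 4.78 -1.809 -1.757
vertex 3.501 -1.592 -0.706
endloop
endfacet

endsolid
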